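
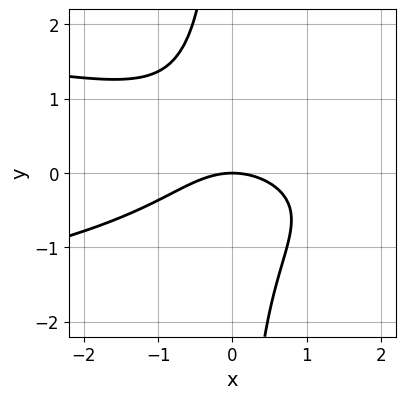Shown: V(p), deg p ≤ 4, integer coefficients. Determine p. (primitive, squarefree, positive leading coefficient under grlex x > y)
(a) The degree is 3 — no degree-2 curve has this shape.
(b) From the visible intercepts: it crosses the x-axis at the gridline x = 0; one y-axis crossing is at y = 0.
(c) Together with the visible shape, these determine p as stated.

2*x*y^2 + x^2 + 2*y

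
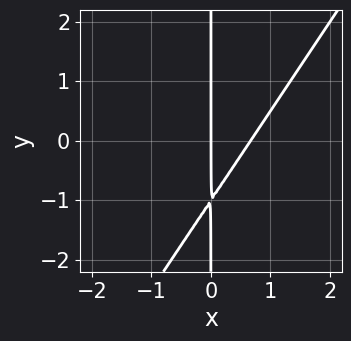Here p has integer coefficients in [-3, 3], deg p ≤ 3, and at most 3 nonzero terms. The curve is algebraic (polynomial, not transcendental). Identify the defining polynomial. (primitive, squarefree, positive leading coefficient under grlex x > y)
3*x^2 - 2*x*y - 2*x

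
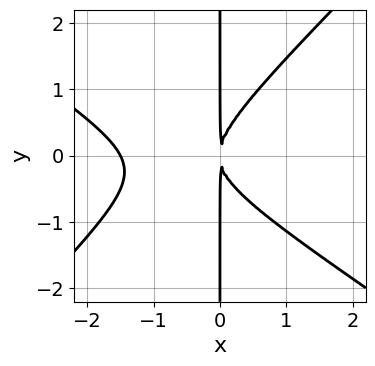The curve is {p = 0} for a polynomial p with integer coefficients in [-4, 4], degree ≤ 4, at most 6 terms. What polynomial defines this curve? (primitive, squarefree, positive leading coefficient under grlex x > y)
2*x^3 + x^2*y - 3*x*y^2 + 3*x^2

First, degree: the shape is more complex than any degree-2 curve, so deg p = 3.
Next, against the integer gridlines: the visible y-axis segment lies entirely on the curve.
Finally, fitting integer coefficients to these (and the overall shape) gives p.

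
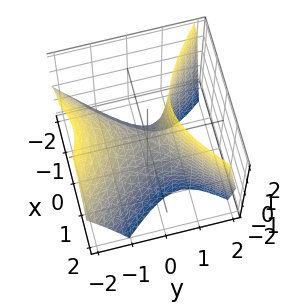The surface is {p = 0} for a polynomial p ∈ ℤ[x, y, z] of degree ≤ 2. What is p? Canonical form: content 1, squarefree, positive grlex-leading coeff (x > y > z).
(a) Degree: no degree-1 surface has this shape, so deg p = 2.
(b) Reading off the gridlines: one z-axis crossing is at z = 0; it crosses the y-axis at the gridline y = 0; it meets the x-axis at x = 0 (among the integer gridlines).
(c) Fitting integer coefficients to these (and the overall shape) gives p.

3*x^2 - 3*y^2 - 2*y*z + 2*z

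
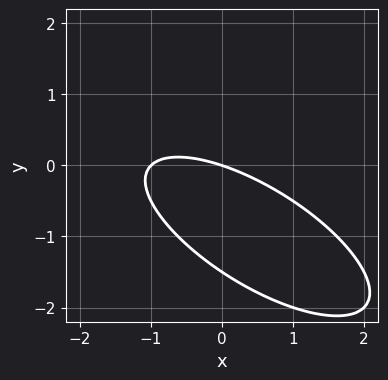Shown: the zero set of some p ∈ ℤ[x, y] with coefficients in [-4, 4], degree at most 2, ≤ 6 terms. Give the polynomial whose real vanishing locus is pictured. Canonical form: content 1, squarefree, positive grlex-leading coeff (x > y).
x^2 + 2*x*y + 2*y^2 + x + 3*y

First, the degree is 2 — a generic line meets the curve in up to 2 points.
Next, reading off the gridlines: the x-axis gridline crossings are at x ∈ {-1, 0}; one y-axis crossing is at y = 0.
Finally, together with the visible shape, these determine p as stated.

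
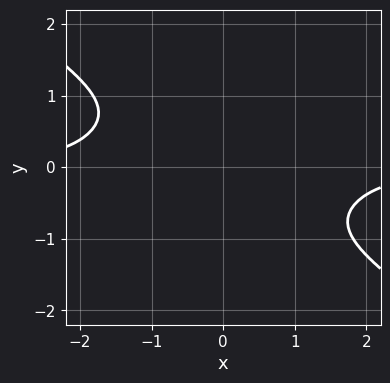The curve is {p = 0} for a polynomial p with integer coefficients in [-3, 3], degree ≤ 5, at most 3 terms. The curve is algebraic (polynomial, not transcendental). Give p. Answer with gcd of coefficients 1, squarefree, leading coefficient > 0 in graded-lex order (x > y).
x^3*y + 3*y^4 + 3

1. Degree: a generic line meets the curve in up to 4 points, so deg p = 4.
2. Against the integer gridlines: the curve avoids every integer y-axis point in the box; the curve avoids every integer x-axis point in the box.
3. Solving for integer coefficients yields p as stated.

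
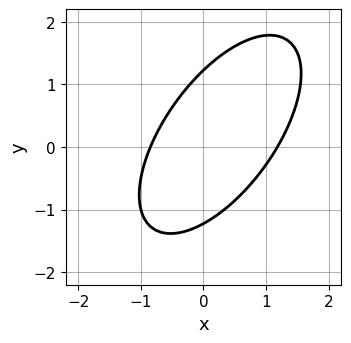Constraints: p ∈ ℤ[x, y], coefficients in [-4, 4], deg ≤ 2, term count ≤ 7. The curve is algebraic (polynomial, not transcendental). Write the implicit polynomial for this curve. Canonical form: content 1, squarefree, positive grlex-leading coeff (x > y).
First, the degree is 2 — a generic line meets the curve in up to 2 points.
Finally, matching integer coefficients to the picture gives p.

3*x^2 - 3*x*y + 2*y^2 - x - 3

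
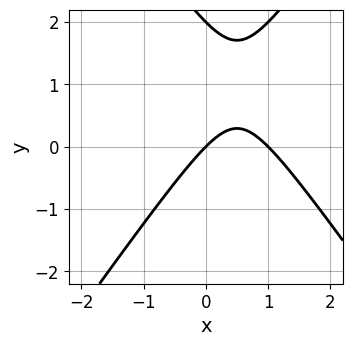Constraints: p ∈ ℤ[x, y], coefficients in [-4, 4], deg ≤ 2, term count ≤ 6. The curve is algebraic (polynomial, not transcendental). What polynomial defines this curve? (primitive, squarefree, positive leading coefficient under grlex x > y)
2*x^2 - y^2 - 2*x + 2*y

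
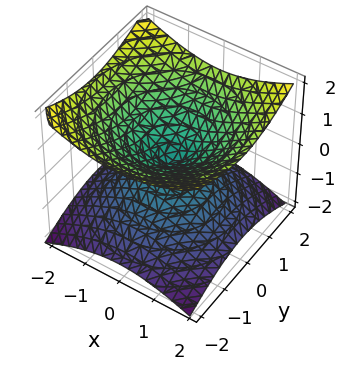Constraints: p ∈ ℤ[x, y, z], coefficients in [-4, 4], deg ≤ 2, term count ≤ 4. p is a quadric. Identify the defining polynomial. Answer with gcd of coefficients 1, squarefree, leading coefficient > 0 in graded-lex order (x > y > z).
x^2 + y^2 - 2*z^2

First, the degree is 2 — a double cone through the origin; a quadric.
Next, symmetries: it's symmetric under z → −z, forcing even powers of z; every cross-section ⟂ z is a circle, so x, y appear only via x² + y².
Next, from the visible intercepts: a circular section at z = 1 has radius between 1 and 2; one y-axis crossing is at y = 0.
Finally, matching integer coefficients to the picture gives p.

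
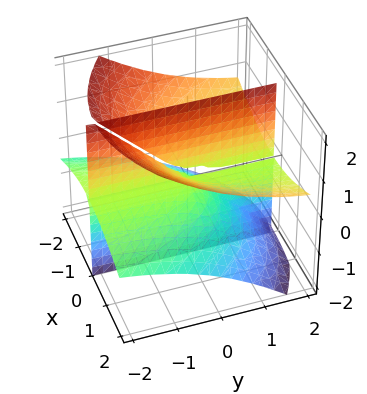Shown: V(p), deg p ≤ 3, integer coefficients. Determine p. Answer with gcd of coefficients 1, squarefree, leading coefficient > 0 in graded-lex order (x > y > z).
First, I count 3 distinct pieces.
Then, degree: a generic line meets the surface in up to 3 points, so deg p = 3.
Then, reading off the gridlines: the visible y-axis segment lies entirely on the surface; it meets the x-axis at x = 0 (among the integer gridlines); every point of the z-axis in the box is on the surface.
Finally, the integer polynomial consistent with all of this is the stated p.

x^3 - 3*x*y*z - 3*x*z^2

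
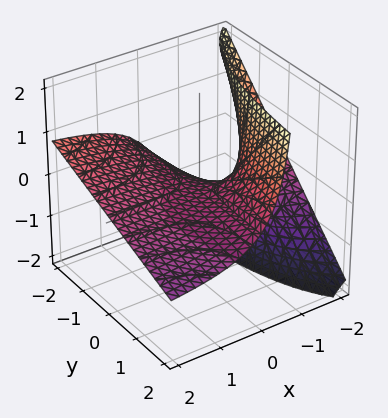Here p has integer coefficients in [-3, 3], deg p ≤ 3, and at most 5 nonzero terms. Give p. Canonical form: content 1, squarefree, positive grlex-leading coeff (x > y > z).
1. deg p = 2. No degree-1 surface has this shape.
2. Against the integer gridlines: the visible x-axis segment lies entirely on the surface; the visible y-axis segment lies entirely on the surface.
3. Matching integer coefficients to the picture gives p.

x*y + 2*x*z + 2*z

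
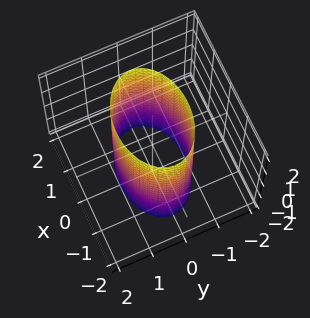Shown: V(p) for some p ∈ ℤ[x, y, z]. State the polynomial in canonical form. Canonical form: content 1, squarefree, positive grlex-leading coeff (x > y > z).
x^2 + 2*y^2 - 2

First, the degree is 2 — a cylinder; a quadric.
Then, symmetries: it's symmetric under x → −x, forcing even powers of x; mirror symmetry y ↦ −y ⇒ only even powers of y; mirror symmetry z ↦ −z ⇒ only even powers of z.
Then, reading off the gridlines: the surface avoids every integer z-axis point in the box; the y-axis gridline crossings are at y ∈ {-1, 1}.
Finally, these observations pin down the coefficients.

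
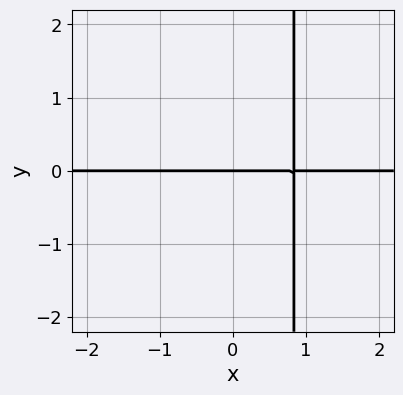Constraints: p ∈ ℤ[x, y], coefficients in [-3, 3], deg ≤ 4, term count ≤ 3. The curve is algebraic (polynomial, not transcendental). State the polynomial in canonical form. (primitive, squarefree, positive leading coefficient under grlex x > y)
1. deg p = 4. No degree-3 curve has this shape.
2. Checking where it meets the axes: it meets the y-axis at y = 0 (among the integer gridlines); the visible x-axis segment lies entirely on the curve.
3. The integer polynomial consistent with all of this is the stated p.

2*x^3*y + x*y - 2*y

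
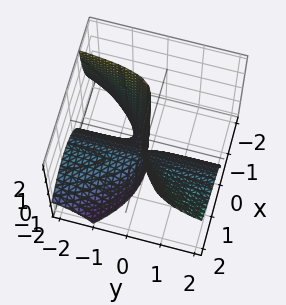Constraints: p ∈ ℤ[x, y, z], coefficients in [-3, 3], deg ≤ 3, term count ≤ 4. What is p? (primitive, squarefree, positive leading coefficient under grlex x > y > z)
2*x^3 - 3*x*y*z - 3*y*z - 3*y

The degree is 3 — no degree-2 surface has this shape.
Observable constraints: it crosses the x-axis at the gridline x = 0; every point of the z-axis in the box is on the surface; it meets the y-axis at y = 0 (among the integer gridlines).
Putting this together gives p.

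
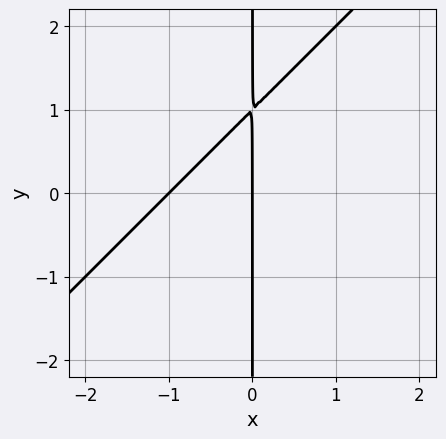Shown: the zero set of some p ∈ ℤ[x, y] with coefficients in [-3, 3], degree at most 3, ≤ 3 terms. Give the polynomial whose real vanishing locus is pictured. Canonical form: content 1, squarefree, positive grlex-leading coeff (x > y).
x^2 - x*y + x

Degree: a generic line meets the curve in up to 2 points, so deg p = 2.
From the visible intercepts: the x-axis gridline crossings are at x ∈ {-1, 0}; the visible y-axis segment lies entirely on the curve.
Putting this together gives p.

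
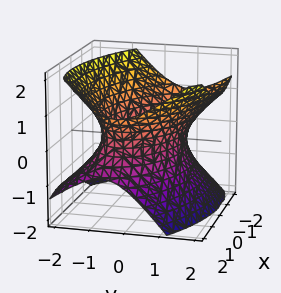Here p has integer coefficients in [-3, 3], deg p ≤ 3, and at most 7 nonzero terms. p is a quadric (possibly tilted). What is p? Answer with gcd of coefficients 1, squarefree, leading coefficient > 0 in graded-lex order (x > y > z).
x^2 + x*y + 2*y^2 - y*z - 2*z^2 - 2

First, degree: a generic line meets the surface in up to 2 points, so deg p = 2.
Next, observable constraints: it misses every integer gridline on the z-axis; among the integer gridlines, it crosses the y-axis at y ∈ {-1, 1}.
Finally, solving for integer coefficients yields p as stated.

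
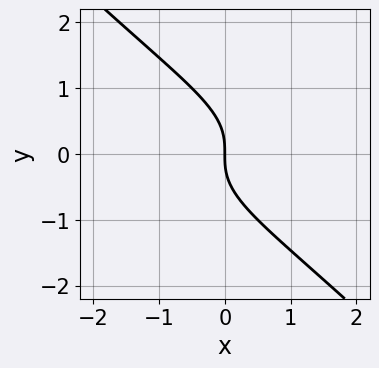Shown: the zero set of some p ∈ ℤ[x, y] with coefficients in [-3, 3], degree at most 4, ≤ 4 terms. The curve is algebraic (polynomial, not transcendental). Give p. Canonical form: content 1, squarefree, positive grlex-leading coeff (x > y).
(a) The degree is 3 — no degree-2 curve has this shape.
(b) Against the integer gridlines: it crosses the y-axis at the gridline y = 0; one x-axis crossing is at x = 0.
(c) Fitting integer coefficients to these (and the overall shape) gives p.

x*y^2 + y^3 + x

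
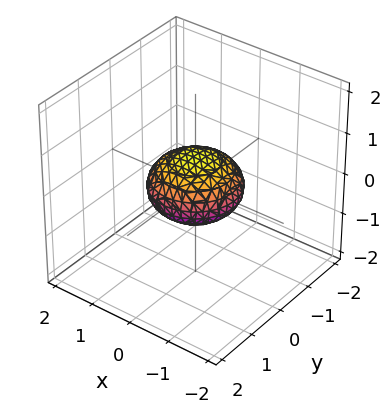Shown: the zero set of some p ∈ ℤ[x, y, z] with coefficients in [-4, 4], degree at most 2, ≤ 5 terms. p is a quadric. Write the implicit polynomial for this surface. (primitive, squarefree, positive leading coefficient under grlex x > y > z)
x^2 + y^2 + 2*z^2 - 1

1. deg p = 2. A closed, bounded, convex surface; a quadric.
2. Symmetries: rotational symmetry about the z-axis ⇒ p depends on x, y only through x² + y²; the z ↦ −z reflection is a symmetry, so z appears only in even powers.
3. Reading off the gridlines: among the integer gridlines, it crosses the y-axis at y ∈ {-1, 1}; a circular section at z = 0 has radius exactly 1.
4. Together with the visible shape, these determine p as stated. Check: (1, 0, 0) on the x-axis lies on the surface, and p(1, 0, 0) = 0. ✓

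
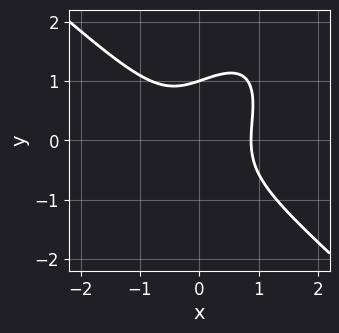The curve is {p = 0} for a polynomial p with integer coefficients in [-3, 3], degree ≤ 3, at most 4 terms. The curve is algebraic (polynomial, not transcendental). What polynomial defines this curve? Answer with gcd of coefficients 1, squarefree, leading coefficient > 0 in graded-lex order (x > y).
deg p = 3. No degree-2 curve has this shape.
From the visible intercepts: one y-axis crossing is at y = 1.
Fitting integer coefficients to these (and the overall shape) gives p.

3*x^3 - 2*x*y^2 + 2*y^3 - 2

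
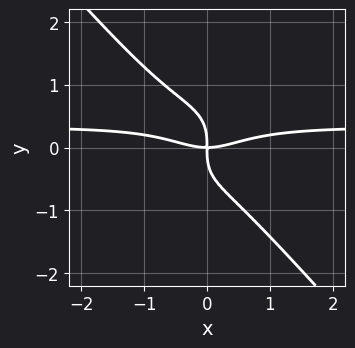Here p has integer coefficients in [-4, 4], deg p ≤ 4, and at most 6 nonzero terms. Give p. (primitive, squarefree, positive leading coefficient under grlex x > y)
(a) Degree: a generic line meets the curve in up to 4 points, so deg p = 4.
(b) Observable constraints: one x-axis crossing is at x = 0; it meets the y-axis at y = 0 (among the integer gridlines).
(c) Matching integer coefficients to the picture gives p.

3*x^3*y + 2*y^4 - x^3 + 2*x*y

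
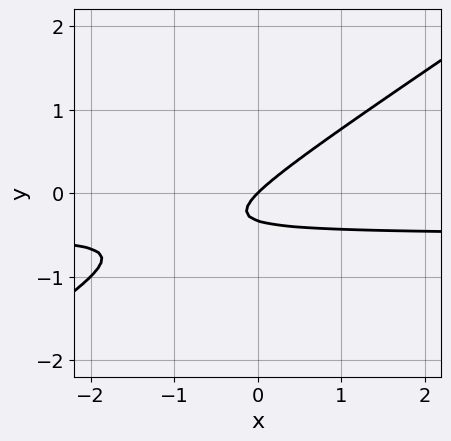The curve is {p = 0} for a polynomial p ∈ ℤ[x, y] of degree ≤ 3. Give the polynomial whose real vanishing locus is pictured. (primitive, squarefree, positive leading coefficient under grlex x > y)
(a) The degree is 2 — a generic line meets the curve in up to 2 points.
(b) Reading off the gridlines: it meets the y-axis at y = 0 (among the integer gridlines); it meets the x-axis at x = 0 (among the integer gridlines).
(c) Together with the visible shape, these determine p as stated.

2*x*y - 3*y^2 + x - y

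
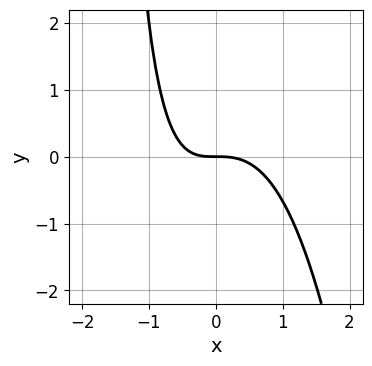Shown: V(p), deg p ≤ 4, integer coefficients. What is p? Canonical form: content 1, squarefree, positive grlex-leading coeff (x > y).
2*x^3 + x*y + 2*y

First, the degree is 3 — a generic line meets the curve in up to 3 points.
Then, observable constraints: it meets the y-axis at y = 0 (among the integer gridlines); it meets the x-axis at x = 0 (among the integer gridlines).
Finally, matching integer coefficients to the picture gives p.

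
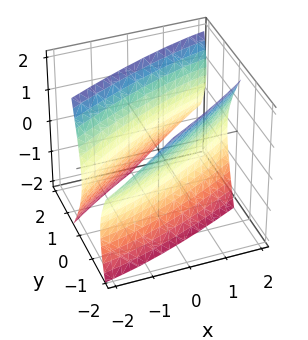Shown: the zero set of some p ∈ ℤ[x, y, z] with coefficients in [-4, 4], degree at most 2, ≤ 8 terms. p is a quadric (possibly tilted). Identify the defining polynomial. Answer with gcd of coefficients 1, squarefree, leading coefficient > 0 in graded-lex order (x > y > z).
x^2 - 3*x*y + 3*y^2 + y*z - z^2 - 3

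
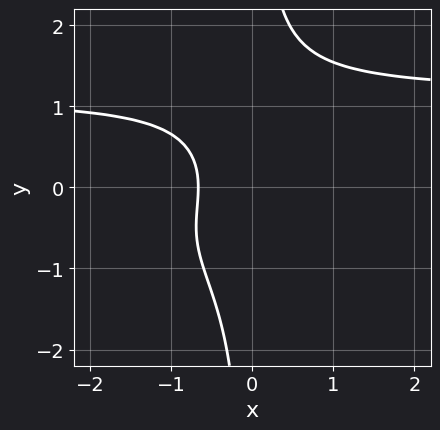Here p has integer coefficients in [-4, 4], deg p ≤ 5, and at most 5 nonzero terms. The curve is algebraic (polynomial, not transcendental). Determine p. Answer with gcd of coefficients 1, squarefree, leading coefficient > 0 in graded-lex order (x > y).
2*x*y^3 - y^2 - 3*x - 2

First, the degree is 4 — a generic line meets the curve in up to 4 points.
Then, against the integer gridlines: no y-intercept at any integer in the box.
Finally, matching integer coefficients to the picture gives p.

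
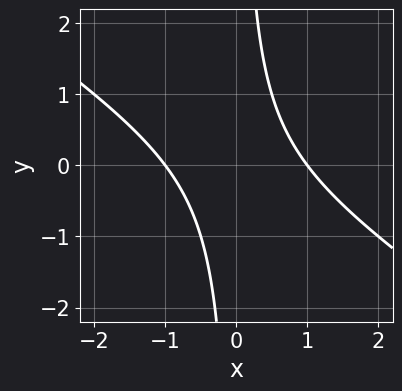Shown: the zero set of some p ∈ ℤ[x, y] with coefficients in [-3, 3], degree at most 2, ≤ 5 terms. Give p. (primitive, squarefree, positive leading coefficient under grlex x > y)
(a) deg p = 2. The shape is more complex than any degree-1 curve.
(b) From the axis intercepts and sections: no y-intercept at any integer in the box; among the integer gridlines, it crosses the x-axis at x ∈ {-1, 1}.
(c) The integer polynomial consistent with all of this is the stated p.

2*x^2 + 3*x*y - 2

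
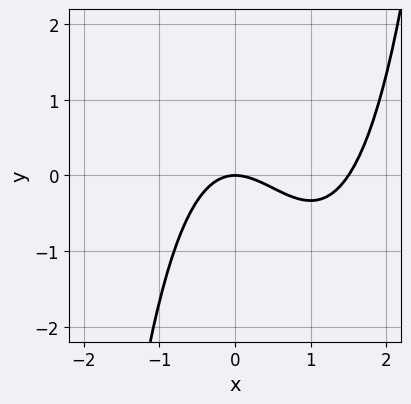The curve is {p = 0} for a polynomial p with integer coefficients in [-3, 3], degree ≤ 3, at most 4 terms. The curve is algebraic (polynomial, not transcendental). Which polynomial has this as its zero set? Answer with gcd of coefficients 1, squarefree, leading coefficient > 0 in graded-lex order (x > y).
2*x^3 - 3*x^2 - 3*y

First, deg p = 3. A generic line meets the curve in up to 3 points.
Then, observable constraints: it crosses the x-axis at the gridline x = 0; one y-axis crossing is at y = 0.
Finally, together with the visible shape, these determine p as stated.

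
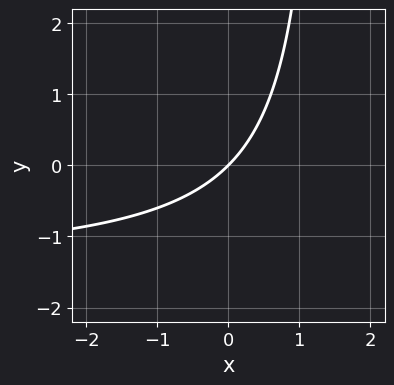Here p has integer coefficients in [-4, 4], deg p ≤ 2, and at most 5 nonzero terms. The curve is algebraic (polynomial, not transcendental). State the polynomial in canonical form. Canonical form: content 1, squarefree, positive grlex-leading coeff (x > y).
(a) The degree is 2 — no degree-1 curve has this shape.
(b) Checking where it meets the axes: it crosses the y-axis at the gridline y = 0; it crosses the x-axis at the gridline x = 0.
(c) Together with the visible shape, these determine p as stated.

2*x*y + 3*x - 3*y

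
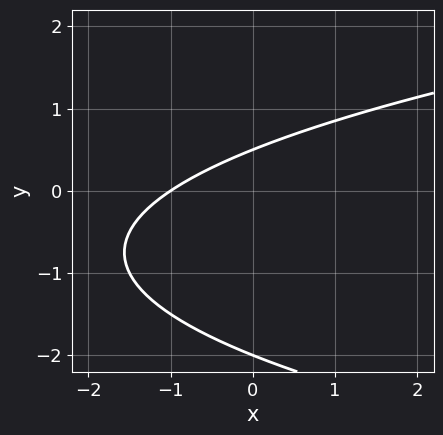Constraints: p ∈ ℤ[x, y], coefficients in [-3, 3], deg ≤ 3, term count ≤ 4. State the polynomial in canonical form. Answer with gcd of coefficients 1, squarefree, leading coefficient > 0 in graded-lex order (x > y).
2*y^2 - 2*x + 3*y - 2

1. deg p = 2.
2. Reading off the gridlines: it meets the x-axis at x = -1 (among the integer gridlines); one y-axis crossing is at y = -2.
3. Putting this together gives p.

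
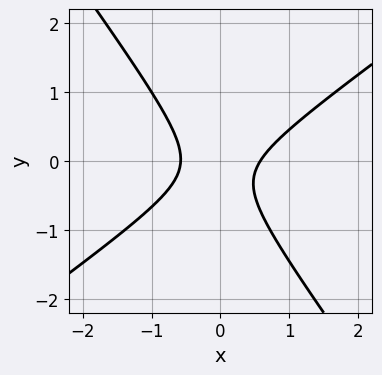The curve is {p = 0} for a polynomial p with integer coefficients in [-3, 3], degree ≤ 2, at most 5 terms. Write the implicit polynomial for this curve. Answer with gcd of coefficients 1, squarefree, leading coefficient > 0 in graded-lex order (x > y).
3*x^2 - 2*x*y - 3*y^2 - y - 1

1. deg p = 2. No degree-1 curve has this shape.
2. Checking where it meets the axes: no y-intercept at any integer in the box.
3. Assembling these constraints gives the stated polynomial.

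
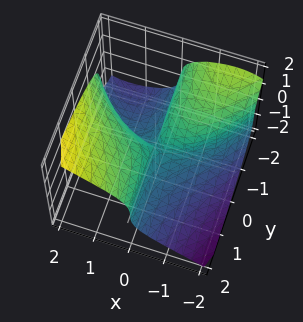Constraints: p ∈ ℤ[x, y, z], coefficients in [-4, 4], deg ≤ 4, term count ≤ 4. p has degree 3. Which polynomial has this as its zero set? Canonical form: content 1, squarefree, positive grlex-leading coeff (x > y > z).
The degree is 3 — no degree-2 surface has this shape.
From the axis intercepts and sections: the visible y-axis segment lies entirely on the surface; it crosses the z-axis at the gridline z = 0.
Putting this together gives p.

x^3 - 2*z^3 + 3*x*y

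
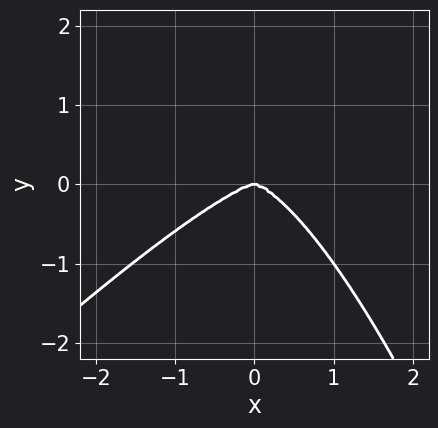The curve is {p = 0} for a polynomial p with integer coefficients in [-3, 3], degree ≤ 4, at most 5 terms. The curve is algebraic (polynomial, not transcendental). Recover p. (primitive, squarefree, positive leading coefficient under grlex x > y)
x^4 - x^3*y + 2*y^3

1. deg p = 4. The shape is more complex than any degree-3 curve.
2. From the visible intercepts: it crosses the x-axis at the gridline x = 0; one y-axis crossing is at y = 0.
3. The integer polynomial consistent with all of this is the stated p.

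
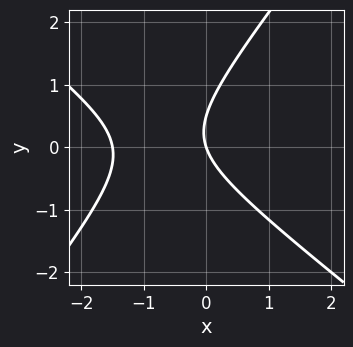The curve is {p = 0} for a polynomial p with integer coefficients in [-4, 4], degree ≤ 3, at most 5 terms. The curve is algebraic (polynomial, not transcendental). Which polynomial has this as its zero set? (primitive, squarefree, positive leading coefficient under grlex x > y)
2*x^2 + x*y - 2*y^2 + 3*x + y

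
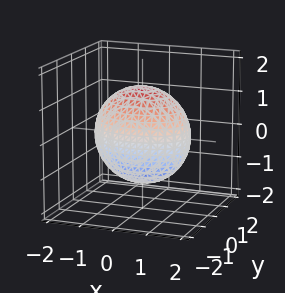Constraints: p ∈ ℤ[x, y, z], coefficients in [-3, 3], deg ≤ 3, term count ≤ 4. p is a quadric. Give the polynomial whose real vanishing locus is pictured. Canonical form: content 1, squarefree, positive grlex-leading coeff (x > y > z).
1. Degree: bounded and convex; a quadric, so deg p = 2.
2. Symmetries: mirror symmetry z ↦ −z ⇒ only even powers of z; it's symmetric under y → −y, forcing even powers of y; it's symmetric under x → −x, forcing even powers of x.
3. Reading off the gridlines: among the integer gridlines, it crosses the y-axis at y ∈ {-1, 1}.
4. Putting this together gives p.

x^2 + 2*y^2 + z^2 - 2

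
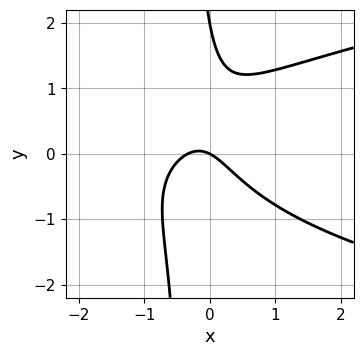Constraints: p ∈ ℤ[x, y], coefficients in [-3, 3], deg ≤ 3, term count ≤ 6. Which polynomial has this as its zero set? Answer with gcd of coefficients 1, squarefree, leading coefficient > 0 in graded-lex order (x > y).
3*x*y^2 - 3*x^2 + y^2 - x - 2*y

1. deg p = 3.
2. Reading off the gridlines: it crosses the x-axis at the gridline x = 0; among the integer gridlines, it crosses the y-axis at y ∈ {0, 2}.
3. Solving for integer coefficients yields p as stated.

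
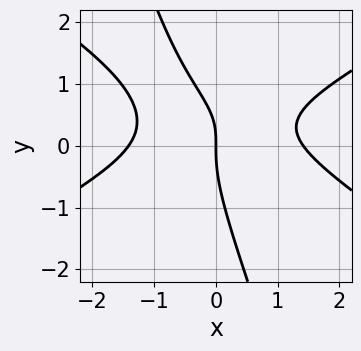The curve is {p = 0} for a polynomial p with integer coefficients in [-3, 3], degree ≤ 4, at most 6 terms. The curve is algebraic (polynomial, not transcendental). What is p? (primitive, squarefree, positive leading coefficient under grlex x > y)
Degree: the shape is more complex than any degree-2 curve, so deg p = 3.
Reading off the gridlines: it crosses the y-axis at the gridline y = 0; it crosses the x-axis at the gridline x = 0.
Matching integer coefficients to the picture gives p.

x^3 - 3*x*y^2 - y^3 + 2*x*y - 2*x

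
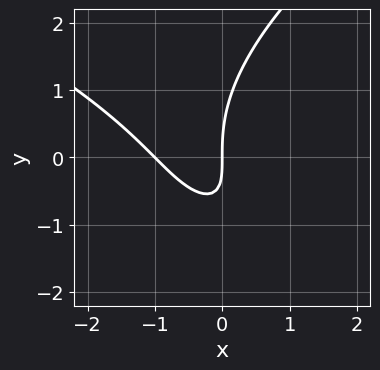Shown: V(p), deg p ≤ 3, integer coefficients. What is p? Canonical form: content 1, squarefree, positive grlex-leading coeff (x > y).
First, deg p = 3.
Next, reading off the gridlines: one y-axis crossing is at y = 0; the x-axis gridline crossings are at x ∈ {-1, 0}.
Finally, together with the visible shape, these determine p as stated.

y^3 - 3*x^2 - 3*x*y - 3*x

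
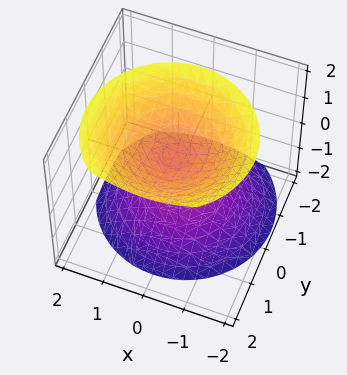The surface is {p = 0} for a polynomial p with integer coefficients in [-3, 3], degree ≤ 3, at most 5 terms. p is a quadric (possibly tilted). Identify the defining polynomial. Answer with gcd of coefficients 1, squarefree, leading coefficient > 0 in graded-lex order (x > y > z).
(a) I count 2 distinct pieces. Treating them together as one polynomial.
(b) The degree is 2 — a generic line meets the surface in up to 2 points.
(c) From the visible intercepts: the surface avoids every integer y-axis point in the box; it misses every integer gridline on the x-axis.
(d) Assembling these constraints gives the stated polynomial.

2*x^2 + 2*y^2 - y*z - 2*z^2 + 1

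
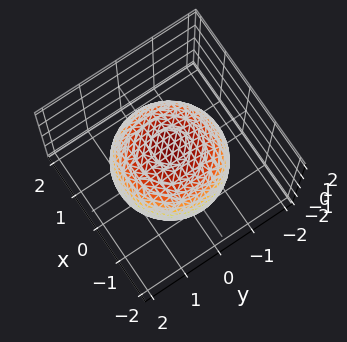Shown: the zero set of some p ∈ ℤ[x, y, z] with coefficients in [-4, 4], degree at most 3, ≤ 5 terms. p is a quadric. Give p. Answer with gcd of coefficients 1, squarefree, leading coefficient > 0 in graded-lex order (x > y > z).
1. The degree is 2 — bounded and convex; a quadric.
2. Symmetries: it's symmetric under z → −z, forcing even powers of z; the surface is invariant under rotation about z: p = q(x² + y², z).
3. Reading off the gridlines: a circular section at z = 0 has radius between 1 and 2.
4. Putting this together gives p.

x^2 + y^2 + z^2 - 2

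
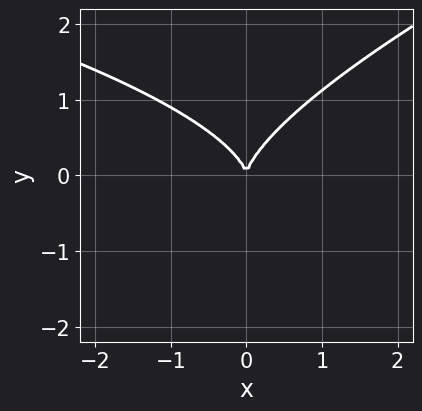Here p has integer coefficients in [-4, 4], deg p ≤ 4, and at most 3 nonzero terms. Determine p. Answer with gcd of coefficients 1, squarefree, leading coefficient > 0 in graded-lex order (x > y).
x*y^2 - 3*y^3 + 3*x^2

(a) Degree: a generic line meets the curve in up to 3 points, so deg p = 3.
(b) Reading off the gridlines: one y-axis crossing is at y = 0; it meets the x-axis at x = 0 (among the integer gridlines).
(c) Fitting integer coefficients to these (and the overall shape) gives p.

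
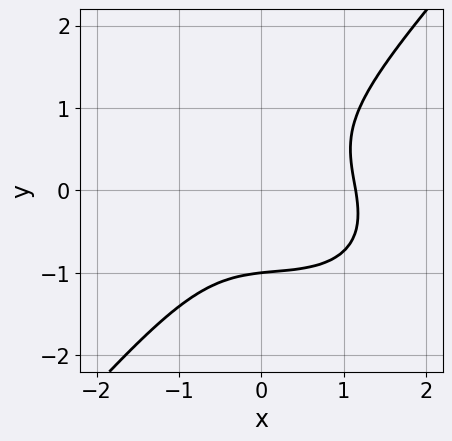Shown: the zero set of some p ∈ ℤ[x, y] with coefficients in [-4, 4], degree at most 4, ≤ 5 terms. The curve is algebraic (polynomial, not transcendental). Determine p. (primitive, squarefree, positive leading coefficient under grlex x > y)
2*x^3 + x^2*y + x*y^2 - 3*y^3 - 3

deg p = 3. No degree-2 curve has this shape.
From the visible intercepts: it meets the y-axis at y = -1 (among the integer gridlines).
The integer polynomial consistent with all of this is the stated p.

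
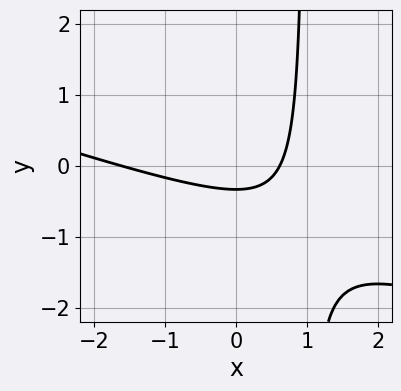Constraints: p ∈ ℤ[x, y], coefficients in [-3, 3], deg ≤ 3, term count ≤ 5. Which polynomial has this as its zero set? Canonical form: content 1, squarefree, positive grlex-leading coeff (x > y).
x^2 + 3*x*y + x - 3*y - 1

1. The degree is 2 — the shape is more complex than any degree-1 curve.
2. Matching integer coefficients to the picture gives p.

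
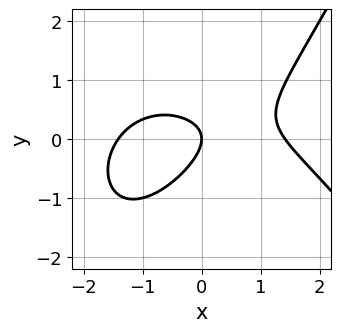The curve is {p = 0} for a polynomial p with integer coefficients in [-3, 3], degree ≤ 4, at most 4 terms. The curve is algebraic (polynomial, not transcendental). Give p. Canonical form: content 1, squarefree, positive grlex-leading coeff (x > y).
1. deg p = 3.
2. Against the integer gridlines: it meets the y-axis at y = 0 (among the integer gridlines); it crosses the x-axis at the gridline x = 0.
3. Putting this together gives p.

x^3 + 2*x*y - 3*y^2 - 2*x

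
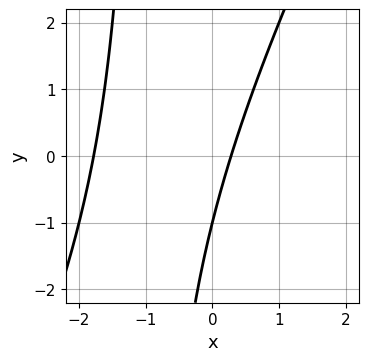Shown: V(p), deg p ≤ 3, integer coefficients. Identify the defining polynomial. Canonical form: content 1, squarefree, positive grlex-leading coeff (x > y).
First, deg p = 2.
Next, reading off the gridlines: it meets the y-axis at y = -1 (among the integer gridlines).
Finally, matching integer coefficients to the picture gives p.

2*x^2 - x*y + 3*x - y - 1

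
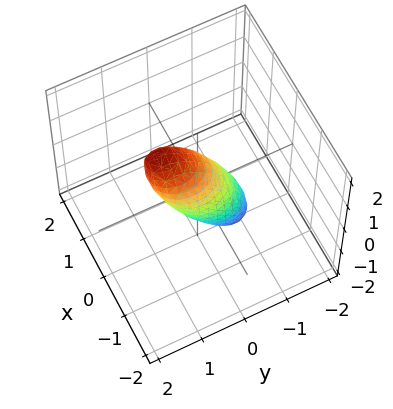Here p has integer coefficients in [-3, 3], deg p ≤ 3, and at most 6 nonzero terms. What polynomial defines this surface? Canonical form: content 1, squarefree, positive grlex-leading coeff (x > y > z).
3*x^2 - x*z + 2*y^2 - 2*y*z + z^2 - 1

1. Degree: the shape is more complex than any degree-1 surface, so deg p = 2.
2. Observable constraints: among the integer gridlines, it crosses the z-axis at z ∈ {-1, 1}.
3. Solving for integer coefficients yields p as stated.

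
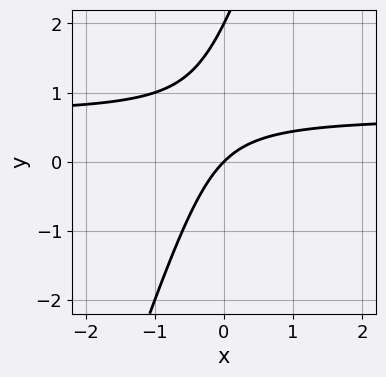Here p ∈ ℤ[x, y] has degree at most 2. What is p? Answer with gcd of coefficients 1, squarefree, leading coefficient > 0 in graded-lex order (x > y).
The degree is 2 — the shape is more complex than any degree-1 curve.
Reading off the gridlines: the y-axis gridline crossings are at y ∈ {0, 2}; one x-axis crossing is at x = 0.
Putting this together gives p.

3*x*y - y^2 - 2*x + 2*y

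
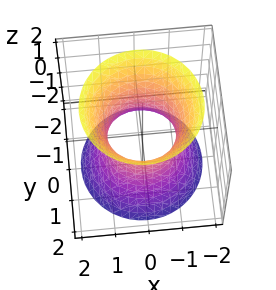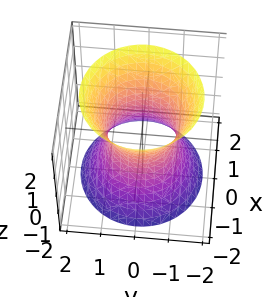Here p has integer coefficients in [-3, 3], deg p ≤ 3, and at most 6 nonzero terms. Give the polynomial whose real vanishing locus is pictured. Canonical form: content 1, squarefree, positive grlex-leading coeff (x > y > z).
First, degree: a generic line meets the surface in up to 2 points, so deg p = 2.
Next, symmetries: the surface is invariant under rotation about z: p = q(x² + y², z).
Next, from the axis intercepts and sections: among the integer gridlines, it crosses the x-axis at x ∈ {-1, 1}; among the integer gridlines, it crosses the y-axis at y ∈ {-1, 1}; the surface avoids every integer z-axis point in the box.
Finally, these observations pin down the coefficients.

2*x^2 + 2*y^2 - z^2 - 2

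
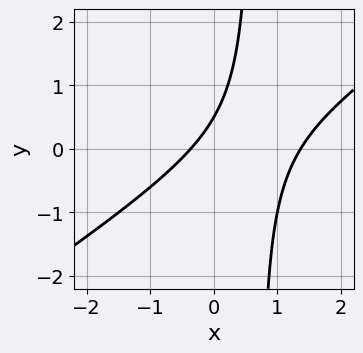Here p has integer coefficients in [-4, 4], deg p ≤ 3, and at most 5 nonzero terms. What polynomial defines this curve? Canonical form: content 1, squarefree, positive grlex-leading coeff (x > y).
2*x^2 - 3*x*y - 2*x + 2*y - 1

1. Degree: a generic line meets the curve in up to 2 points, so deg p = 2.
2. The integer polynomial consistent with all of this is the stated p.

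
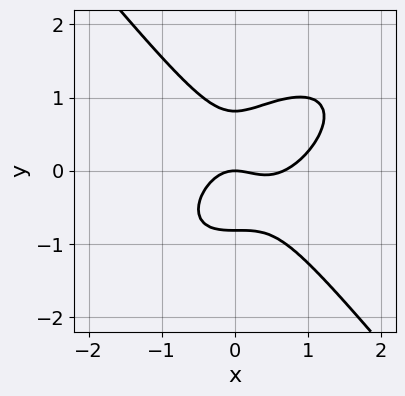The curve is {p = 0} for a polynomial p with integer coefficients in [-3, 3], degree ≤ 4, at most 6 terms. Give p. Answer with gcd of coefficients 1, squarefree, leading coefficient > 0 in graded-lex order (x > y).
3*x^3 - 2*x^2*y + 3*y^3 - 2*x^2 - 2*y

First, degree: a generic line meets the curve in up to 3 points, so deg p = 3.
Then, from the visible intercepts: one x-axis crossing is at x = 0; it meets the y-axis at y = 0 (among the integer gridlines).
Finally, putting this together gives p.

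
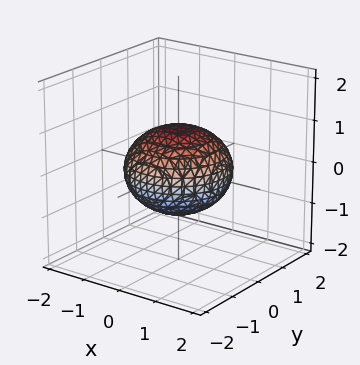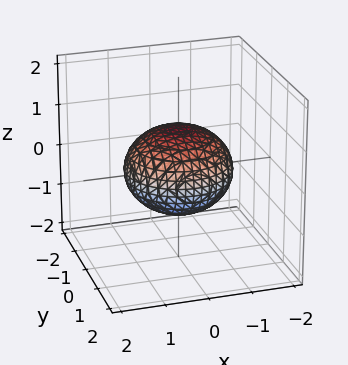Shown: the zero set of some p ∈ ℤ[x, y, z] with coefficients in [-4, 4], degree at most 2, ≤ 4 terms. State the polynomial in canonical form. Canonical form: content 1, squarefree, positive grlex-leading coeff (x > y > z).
First, degree: a closed, bounded, convex surface; a quadric, so deg p = 2.
Next, by symmetry, every cross-section ⟂ z is a circle, so x, y appear only via x² + y²; it's symmetric under z → −z, forcing even powers of z.
Then, against the integer gridlines: a circular section at z = 0 has radius between 1 and 2; among the integer gridlines, it crosses the z-axis at z ∈ {-1, 1}.
Finally, assembling these constraints gives the stated polynomial.

2*x^2 + 2*y^2 + 3*z^2 - 3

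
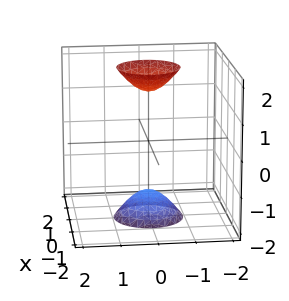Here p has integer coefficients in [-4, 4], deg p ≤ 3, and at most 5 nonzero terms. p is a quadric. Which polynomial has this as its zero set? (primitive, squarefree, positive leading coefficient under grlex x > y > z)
3*x^2 + 3*y^2 - z^2 + 2

There are 2 components.
deg p = 2.
Symmetries: mirror symmetry z ↦ −z ⇒ only even powers of z; the surface is invariant under rotation about z: p = q(x² + y², z).
Checking where it meets the axes: it misses every integer gridline on the x-axis; a circular section at z = -2 has radius between 0 and 1; it misses every integer gridline on the y-axis.
These observations pin down the coefficients.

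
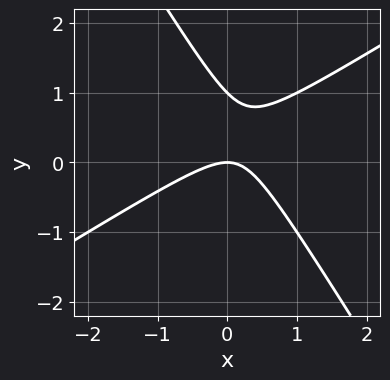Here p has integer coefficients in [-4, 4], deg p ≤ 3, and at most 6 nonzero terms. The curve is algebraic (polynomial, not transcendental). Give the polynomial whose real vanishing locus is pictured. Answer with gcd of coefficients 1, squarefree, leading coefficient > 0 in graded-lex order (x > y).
x^2 - x*y - y^2 + y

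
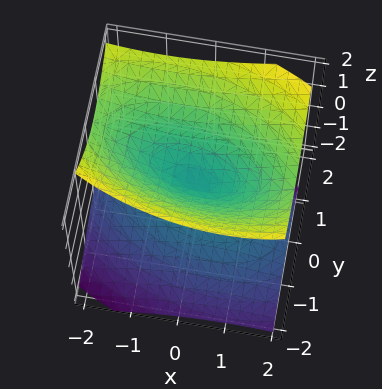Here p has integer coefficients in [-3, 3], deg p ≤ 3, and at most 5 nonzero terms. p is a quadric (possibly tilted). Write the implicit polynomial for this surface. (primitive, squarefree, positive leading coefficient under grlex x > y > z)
x^2 + x*y + 3*y^2 - y*z - 3*z^2

1. The picture has 2 separate pieces. They look like related sheets of one shape, so recover p as a whole.
2. The degree is 2 — the shape is more complex than any degree-1 surface.
3. Reading off the gridlines: it meets the z-axis at z = 0 (among the integer gridlines); it meets the x-axis at x = 0 (among the integer gridlines); it crosses the y-axis at the gridline y = 0.
4. Solving for integer coefficients yields p as stated.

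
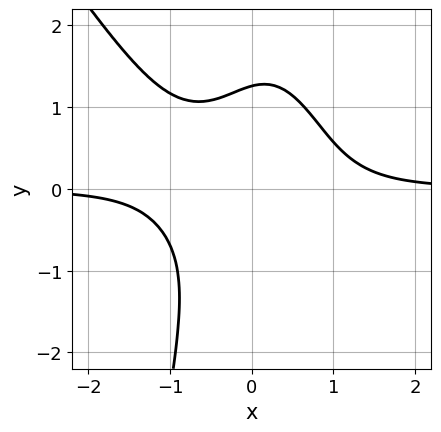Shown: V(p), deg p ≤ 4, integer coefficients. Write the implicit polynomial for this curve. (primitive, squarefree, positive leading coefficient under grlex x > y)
3*x^3*y + 2*x^2*y^2 + y^3 - x*y - 2

First, deg p = 4. No degree-3 curve has this shape.
Next, reading off the gridlines: it misses every integer gridline on the x-axis.
Finally, together with the visible shape, these determine p as stated.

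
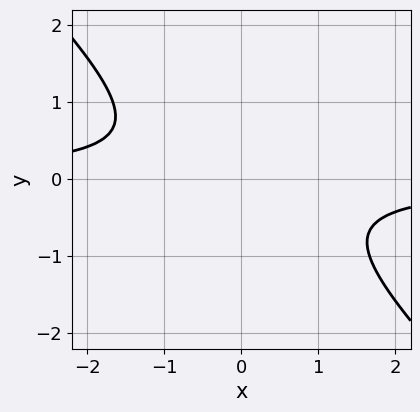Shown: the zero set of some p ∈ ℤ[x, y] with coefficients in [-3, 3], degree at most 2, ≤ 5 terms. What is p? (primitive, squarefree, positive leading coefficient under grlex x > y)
First, the degree is 2 — a generic line meets the curve in up to 2 points.
Then, observable constraints: it misses every integer gridline on the x-axis; the curve avoids every integer y-axis point in the box.
Finally, matching integer coefficients to the picture gives p.

3*x*y + 3*y^2 + 2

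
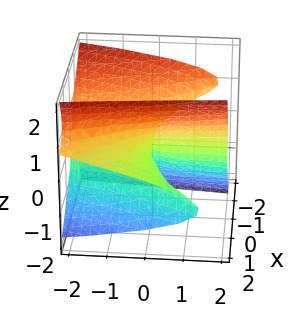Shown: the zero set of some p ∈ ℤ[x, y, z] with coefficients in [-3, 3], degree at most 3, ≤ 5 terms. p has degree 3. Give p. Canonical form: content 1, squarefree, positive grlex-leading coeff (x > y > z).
3*x^2*z + 2*x*z^2 - 3*z^3 + 2*x*y

(a) The degree is 3 — a generic line meets the surface in up to 3 points.
(b) Against the integer gridlines: the visible x-axis segment lies entirely on the surface; one z-axis crossing is at z = 0.
(c) Matching integer coefficients to the picture gives p.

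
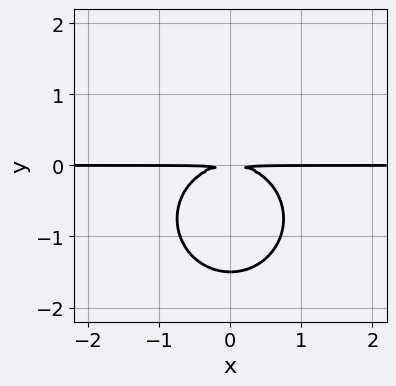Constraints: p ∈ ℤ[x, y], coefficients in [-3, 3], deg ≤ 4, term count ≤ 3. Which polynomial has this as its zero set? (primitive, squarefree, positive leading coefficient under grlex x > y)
deg p = 3. No degree-2 curve has this shape.
Symmetries: it's symmetric under x → −x, forcing even powers of x.
From the visible intercepts: every point of the x-axis in the box is on the curve.
Fitting integer coefficients to these (and the overall shape) gives p.

2*x^2*y + 2*y^3 + 3*y^2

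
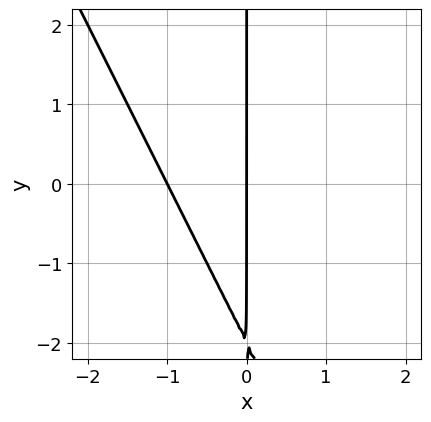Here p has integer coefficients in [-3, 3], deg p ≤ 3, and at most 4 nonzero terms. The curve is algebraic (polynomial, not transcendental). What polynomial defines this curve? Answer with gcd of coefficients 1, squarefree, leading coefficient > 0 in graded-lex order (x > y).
2*x^2 + x*y + 2*x

1. The degree is 2 — no degree-1 curve has this shape.
2. Against the integer gridlines: every point of the y-axis in the box is on the curve; the x-axis gridline crossings are at x ∈ {-1, 0}.
3. Assembling these constraints gives the stated polynomial.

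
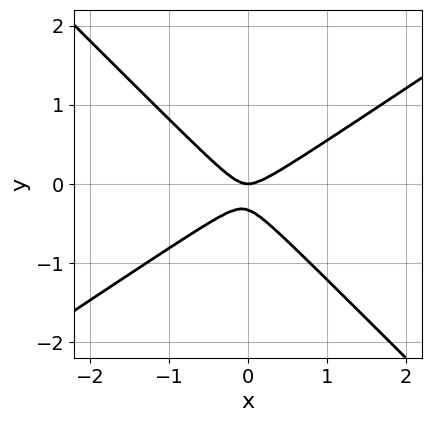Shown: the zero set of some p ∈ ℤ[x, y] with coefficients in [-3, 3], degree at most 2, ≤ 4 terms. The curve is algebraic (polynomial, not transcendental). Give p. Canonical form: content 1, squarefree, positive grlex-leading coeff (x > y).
2*x^2 - x*y - 3*y^2 - y

The degree is 2 — the shape is more complex than any degree-1 curve.
Against the integer gridlines: one x-axis crossing is at x = 0; one y-axis crossing is at y = 0.
Assembling these constraints gives the stated polynomial.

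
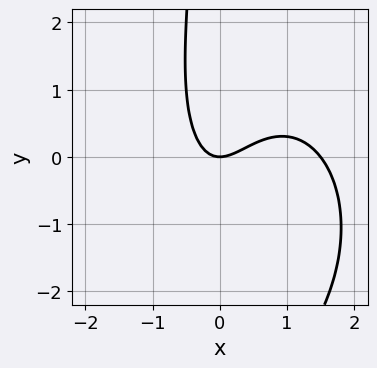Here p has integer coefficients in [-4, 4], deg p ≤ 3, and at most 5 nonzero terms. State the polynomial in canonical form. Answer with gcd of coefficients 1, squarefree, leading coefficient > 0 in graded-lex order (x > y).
First, the degree is 3 — no degree-2 curve has this shape.
Next, checking where it meets the axes: one y-axis crossing is at y = 0; it meets the x-axis at x = 0 (among the integer gridlines).
Finally, putting this together gives p.

2*x^3 + x*y^2 - 3*x^2 + x*y + 2*y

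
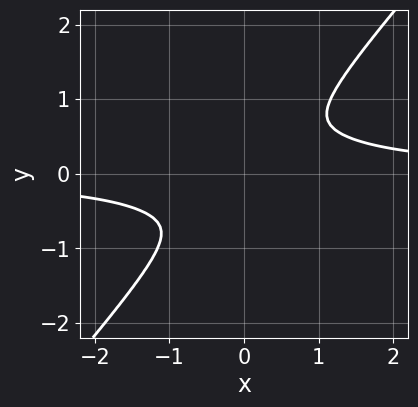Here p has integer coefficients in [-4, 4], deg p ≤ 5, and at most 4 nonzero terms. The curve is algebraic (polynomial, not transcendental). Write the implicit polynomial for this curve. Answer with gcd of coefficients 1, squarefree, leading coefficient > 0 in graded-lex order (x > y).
3*x^3*y - 2*y^4 - 2*x^2

The degree is 4 — the shape is more complex than any degree-3 curve.
Putting this together gives p.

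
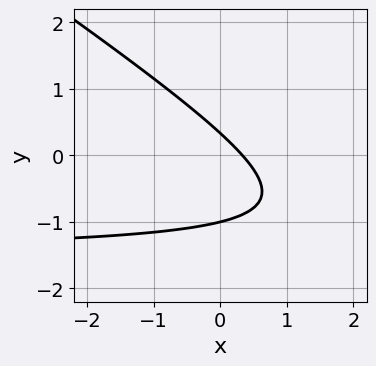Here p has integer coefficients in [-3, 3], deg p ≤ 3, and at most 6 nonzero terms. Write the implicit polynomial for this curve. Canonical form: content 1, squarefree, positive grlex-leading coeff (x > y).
2*x*y + 3*y^2 + 3*x + 2*y - 1

deg p = 2. A generic line meets the curve in up to 2 points.
Observable constraints: one y-axis crossing is at y = -1.
Solving for integer coefficients yields p as stated.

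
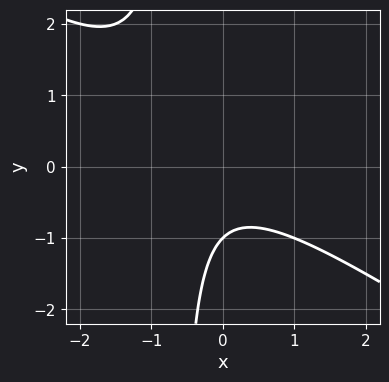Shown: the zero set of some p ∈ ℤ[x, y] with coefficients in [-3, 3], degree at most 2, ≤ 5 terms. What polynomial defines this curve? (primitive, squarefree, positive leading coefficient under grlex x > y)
The degree is 2 — a generic line meets the curve in up to 2 points.
From the visible intercepts: the curve avoids every integer x-axis point in the box; it meets the y-axis at y = -1 (among the integer gridlines).
The integer polynomial consistent with all of this is the stated p.

2*x^2 + 3*x*y + x + 2*y + 2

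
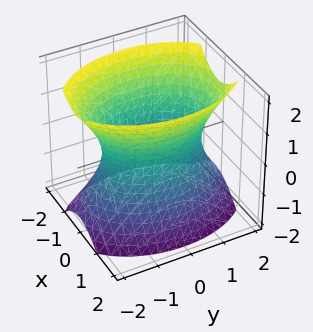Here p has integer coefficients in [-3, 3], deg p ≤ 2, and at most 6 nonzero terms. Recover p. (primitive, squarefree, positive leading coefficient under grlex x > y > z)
2*x^2 + y^2 - z^2 - 2

(a) deg p = 2.
(b) Symmetries: mirror symmetry z ↦ −z ⇒ only even powers of z; mirror symmetry x ↦ −x ⇒ only even powers of x; it's symmetric under y → −y, forcing even powers of y.
(c) From the visible intercepts: it misses every integer gridline on the z-axis; the x-axis gridline crossings are at x ∈ {-1, 1}.
(d) The integer polynomial consistent with all of this is the stated p.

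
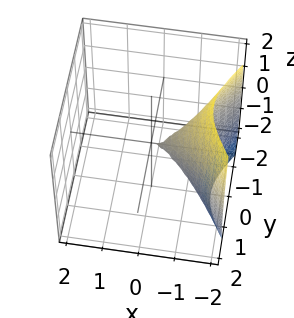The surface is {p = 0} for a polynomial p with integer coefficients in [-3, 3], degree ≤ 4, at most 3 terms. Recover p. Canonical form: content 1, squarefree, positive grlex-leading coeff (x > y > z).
1. Degree: a generic line meets the surface in up to 3 points, so deg p = 3.
2. From the visible intercepts: one x-axis crossing is at x = 0; it meets the z-axis at z = 0 (among the integer gridlines); it meets the y-axis at y = 0 (among the integer gridlines).
3. Assembling these constraints gives the stated polynomial.

x^3 + 3*y^2 + z^2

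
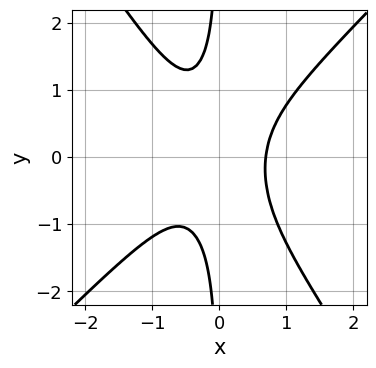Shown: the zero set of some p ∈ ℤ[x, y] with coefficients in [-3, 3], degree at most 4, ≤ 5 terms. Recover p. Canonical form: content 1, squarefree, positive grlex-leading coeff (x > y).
3*x^3 - x^2*y - 2*x*y^2 - 1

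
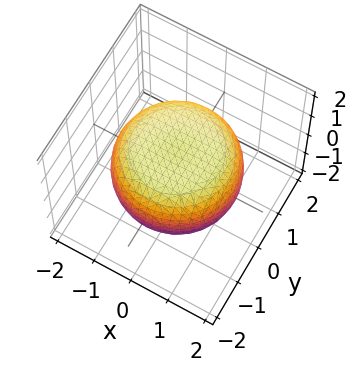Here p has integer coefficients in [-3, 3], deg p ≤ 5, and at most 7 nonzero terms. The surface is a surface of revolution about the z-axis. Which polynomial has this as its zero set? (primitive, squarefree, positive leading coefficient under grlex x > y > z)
1. Degree: no degree-3 surface has this shape, so deg p = 4.
2. By symmetry, every cross-section ⟂ z is a circle, so x, y appear only via x² + y².
3. Observable constraints: among the integer gridlines, it crosses the z-axis at z ∈ {-1, 1}; a circular section at z = 0 has radius between 1 and 2.
4. The integer polynomial consistent with all of this is the stated p.

x^4 + 2*x^2*y^2 + y^4 - x^2 - y^2 + 3*z^2 - 3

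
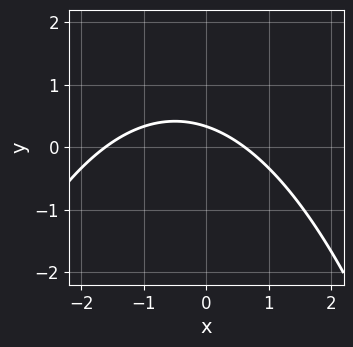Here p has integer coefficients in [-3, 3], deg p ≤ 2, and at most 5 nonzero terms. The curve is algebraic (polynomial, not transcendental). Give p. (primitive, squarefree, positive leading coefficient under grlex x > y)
x^2 + x + 3*y - 1

First, deg p = 2. A generic line meets the curve in up to 2 points.
Finally, putting this together gives p.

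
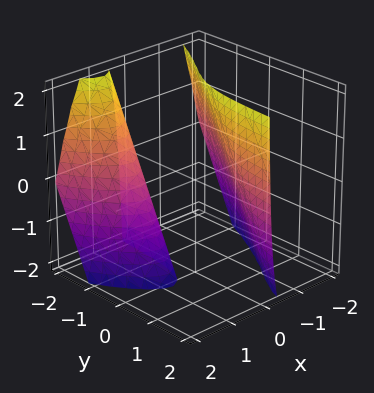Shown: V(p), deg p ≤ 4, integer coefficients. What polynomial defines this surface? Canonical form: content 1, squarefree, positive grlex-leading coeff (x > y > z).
First, there are 2 components.
Then, deg p = 3.
Next, from the axis intercepts and sections: the surface avoids every integer z-axis point in the box; no y-intercept at any integer in the box; one x-axis crossing is at x = -1.
Finally, matching integer coefficients to the picture gives p.

x^3 + 2*x*y + x*z + 1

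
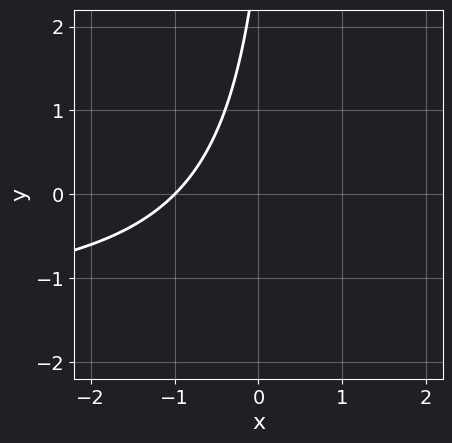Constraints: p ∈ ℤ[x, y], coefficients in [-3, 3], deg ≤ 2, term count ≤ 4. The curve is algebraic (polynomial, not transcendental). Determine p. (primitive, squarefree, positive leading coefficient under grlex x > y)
2*x*y + 3*x - y + 3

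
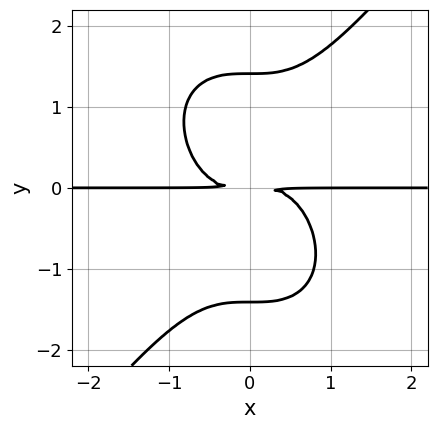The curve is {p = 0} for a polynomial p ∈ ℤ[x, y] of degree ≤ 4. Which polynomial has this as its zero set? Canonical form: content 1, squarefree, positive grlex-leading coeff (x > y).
(a) The degree is 4 — the shape is more complex than any degree-3 curve.
(b) From the visible intercepts: the visible x-axis segment lies entirely on the curve.
(c) Assembling these constraints gives the stated polynomial.

2*x^3*y - y^4 + 2*y^2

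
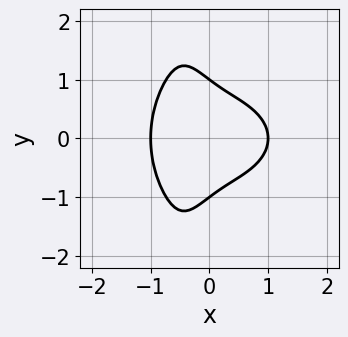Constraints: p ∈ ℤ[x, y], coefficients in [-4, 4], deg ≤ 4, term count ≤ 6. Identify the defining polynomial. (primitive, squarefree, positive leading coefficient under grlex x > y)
2*x^4 + 3*x^2*y^2 + 3*x*y^2 + 2*y^2 - 2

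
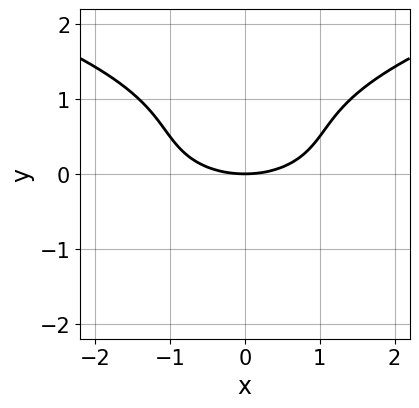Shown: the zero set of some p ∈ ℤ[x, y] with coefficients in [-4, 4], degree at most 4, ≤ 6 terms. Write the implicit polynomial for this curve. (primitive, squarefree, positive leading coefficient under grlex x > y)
2*y^3 - x^2 - 3*y^2 + 3*y

(a) The degree is 3 — a generic line meets the curve in up to 3 points.
(b) Symmetries: the x ↦ −x reflection is a symmetry, so x appears only in even powers.
(c) From the visible intercepts: it crosses the y-axis at the gridline y = 0; it meets the x-axis at x = 0 (among the integer gridlines).
(d) Together with the visible shape, these determine p as stated.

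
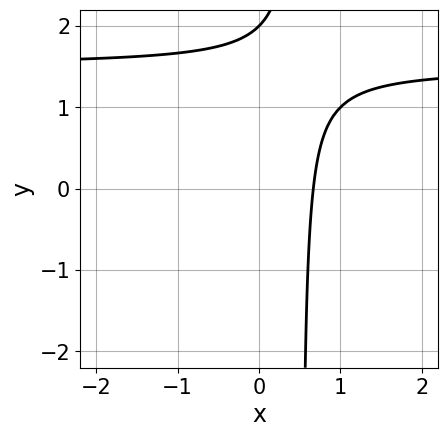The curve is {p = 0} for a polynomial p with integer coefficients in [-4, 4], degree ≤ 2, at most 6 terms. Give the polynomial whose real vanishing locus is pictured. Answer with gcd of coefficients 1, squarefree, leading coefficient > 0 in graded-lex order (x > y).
(a) Degree: the shape is more complex than any degree-1 curve, so deg p = 2.
(b) From the visible intercepts: one y-axis crossing is at y = 2.
(c) Together with the visible shape, these determine p as stated.

2*x*y - 3*x - y + 2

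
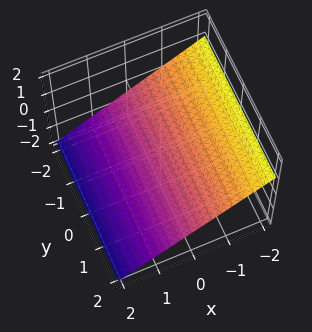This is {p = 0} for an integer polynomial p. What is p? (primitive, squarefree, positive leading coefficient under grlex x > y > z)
The degree is 1 — the surface is flat (a plane).
Against the integer gridlines: no y-intercept at any integer in the box; it meets the x-axis at x = -1 (among the integer gridlines).
Solving for integer coefficients yields p as stated.

2*x + 3*z + 2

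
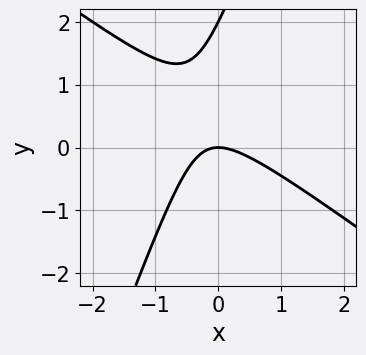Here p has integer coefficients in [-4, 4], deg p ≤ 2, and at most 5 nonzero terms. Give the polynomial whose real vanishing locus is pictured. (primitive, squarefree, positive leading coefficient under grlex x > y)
First, deg p = 2.
Next, checking where it meets the axes: it crosses the x-axis at the gridline x = 0; the y-axis gridline crossings are at y ∈ {0, 2}.
Finally, putting this together gives p.

2*x^2 + 2*x*y - y^2 + 2*y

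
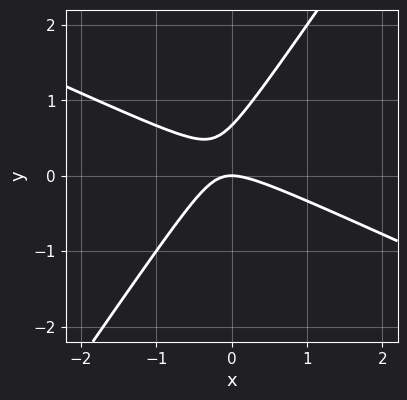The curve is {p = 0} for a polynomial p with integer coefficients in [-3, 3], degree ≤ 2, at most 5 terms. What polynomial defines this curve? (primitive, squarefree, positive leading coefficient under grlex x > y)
2*x^2 + 3*x*y - 3*y^2 + 2*y

First, degree: the shape is more complex than any degree-1 curve, so deg p = 2.
Next, reading off the gridlines: it meets the x-axis at x = 0 (among the integer gridlines); it meets the y-axis at y = 0 (among the integer gridlines).
Finally, assembling these constraints gives the stated polynomial.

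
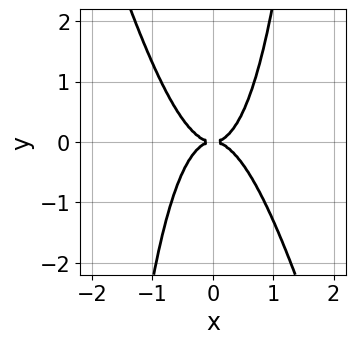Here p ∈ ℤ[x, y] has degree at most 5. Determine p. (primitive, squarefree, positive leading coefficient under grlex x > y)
3*x^4 + x^3*y - y^2

deg p = 4. A generic line meets the curve in up to 4 points.
From the visible intercepts: it crosses the x-axis at the gridline x = 0; one y-axis crossing is at y = 0.
The integer polynomial consistent with all of this is the stated p.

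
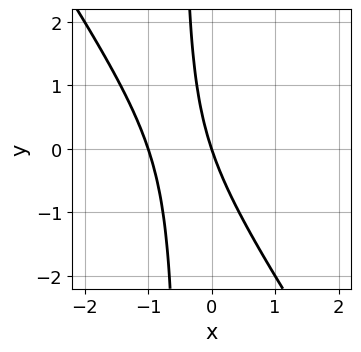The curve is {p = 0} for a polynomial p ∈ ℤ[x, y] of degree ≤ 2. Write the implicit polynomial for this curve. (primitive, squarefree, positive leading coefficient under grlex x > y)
(a) deg p = 2. The shape is more complex than any degree-1 curve.
(b) Reading off the gridlines: the x-axis gridline crossings are at x ∈ {-1, 0}; it crosses the y-axis at the gridline y = 0.
(c) Putting this together gives p.

3*x^2 + 2*x*y + 3*x + y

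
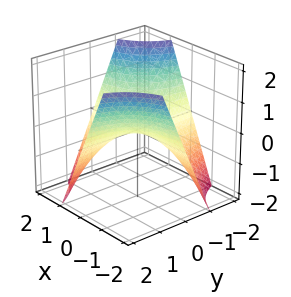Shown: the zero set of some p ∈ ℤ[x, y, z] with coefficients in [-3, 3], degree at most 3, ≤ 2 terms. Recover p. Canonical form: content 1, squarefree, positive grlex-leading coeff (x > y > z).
The degree is 2 — a saddle surface; a quadric.
Checking where it meets the axes: the visible y-axis segment lies entirely on the surface; every point of the x-axis in the box is on the surface.
Matching integer coefficients to the picture gives p.

x*y + z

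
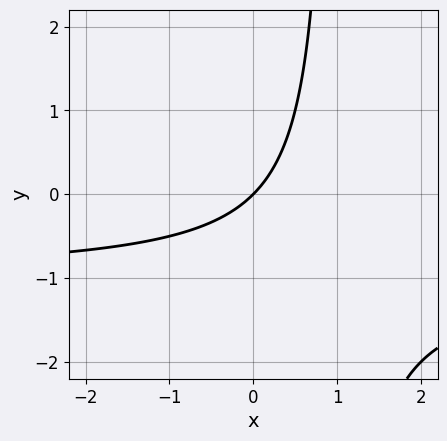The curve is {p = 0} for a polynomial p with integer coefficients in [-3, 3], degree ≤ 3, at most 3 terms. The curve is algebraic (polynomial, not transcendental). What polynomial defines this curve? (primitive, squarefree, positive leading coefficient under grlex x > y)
x*y + x - y

(a) The degree is 2 — the shape is more complex than any degree-1 curve.
(b) Reading off the gridlines: it crosses the x-axis at the gridline x = 0; it crosses the y-axis at the gridline y = 0.
(c) Assembling these constraints gives the stated polynomial.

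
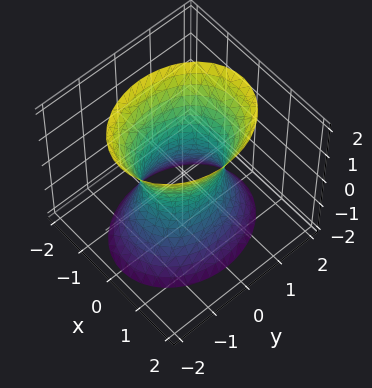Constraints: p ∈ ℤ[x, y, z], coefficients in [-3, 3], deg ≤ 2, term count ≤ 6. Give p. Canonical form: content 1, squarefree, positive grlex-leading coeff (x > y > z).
3*x^2 + 2*y^2 - z^2 - 2

(a) Degree: an hourglass — one-sheet hyperboloid; a quadric, so deg p = 2.
(b) Symmetries: the x ↦ −x reflection is a symmetry, so x appears only in even powers; the y ↦ −y reflection is a symmetry, so y appears only in even powers; mirror symmetry z ↦ −z ⇒ only even powers of z.
(c) Against the integer gridlines: the y-axis gridline crossings are at y ∈ {-1, 1}; no z-intercept at any integer in the box.
(d) Fitting integer coefficients to these (and the overall shape) gives p.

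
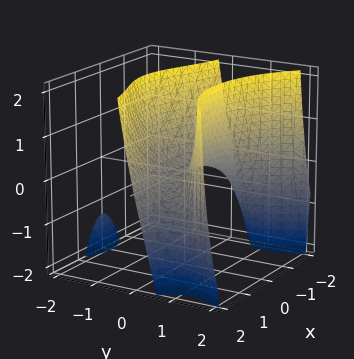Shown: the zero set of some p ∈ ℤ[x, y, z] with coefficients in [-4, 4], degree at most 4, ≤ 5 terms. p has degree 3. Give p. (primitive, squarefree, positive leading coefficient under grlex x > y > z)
First, I count 2 distinct pieces. They look like related sheets of one shape, so recover p as a whole.
Next, degree: a generic line meets the surface in up to 3 points, so deg p = 3.
Then, from the visible intercepts: one y-axis crossing is at y = 0; the visible x-axis segment lies entirely on the surface.
Finally, the integer polynomial consistent with all of this is the stated p.

2*x^2*y - y^3 - y^2*z - 3*y^2 + 2*z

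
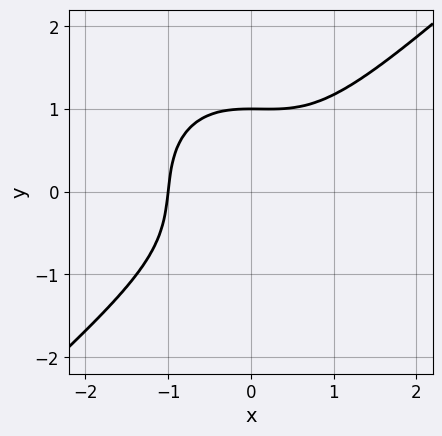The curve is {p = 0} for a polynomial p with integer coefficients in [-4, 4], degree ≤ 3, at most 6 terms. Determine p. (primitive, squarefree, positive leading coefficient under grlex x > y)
First, degree: the shape is more complex than any degree-2 curve, so deg p = 3.
Then, reading off the gridlines: it crosses the y-axis at the gridline y = 1; it meets the x-axis at x = -1 (among the integer gridlines).
Finally, matching integer coefficients to the picture gives p.

3*x^3 - x^2*y - 3*y^3 + 3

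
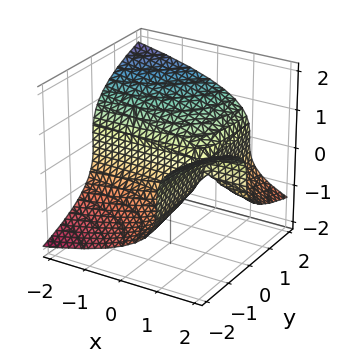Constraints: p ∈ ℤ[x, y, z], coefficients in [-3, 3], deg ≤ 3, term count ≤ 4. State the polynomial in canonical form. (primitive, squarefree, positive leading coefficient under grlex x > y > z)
z^3 + x*y - y

First, deg p = 3. The shape is more complex than any degree-2 surface.
Next, reading off the gridlines: every point of the x-axis in the box is on the surface; it meets the z-axis at z = 0 (among the integer gridlines); one y-axis crossing is at y = 0.
Finally, the integer polynomial consistent with all of this is the stated p.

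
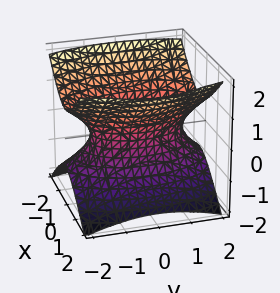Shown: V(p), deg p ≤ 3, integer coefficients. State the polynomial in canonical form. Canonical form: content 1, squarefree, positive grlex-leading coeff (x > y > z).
3*x^2 + y^2 - 3*z^2 - 2

First, deg p = 2. An hourglass — one-sheet hyperboloid; a quadric.
Next, symmetries: it's symmetric under y → −y, forcing even powers of y; the z ↦ −z reflection is a symmetry, so z appears only in even powers; mirror symmetry x ↦ −x ⇒ only even powers of x.
Next, observable constraints: no z-intercept at any integer in the box.
Finally, solving for integer coefficients yields p as stated.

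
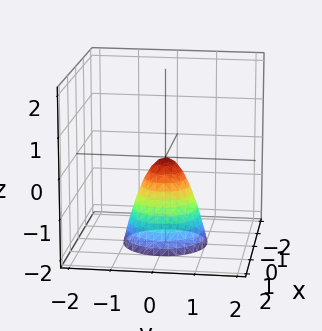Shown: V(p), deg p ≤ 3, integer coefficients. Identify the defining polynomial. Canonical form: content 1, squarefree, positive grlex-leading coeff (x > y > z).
1. deg p = 2. A single bowl opening along one axis; a quadric.
2. Symmetries: rotational symmetry about the z-axis ⇒ p depends on x, y only through x² + y².
3. From the visible intercepts: it meets the z-axis at z = 0 (among the integer gridlines); one x-axis crossing is at x = 0; a circular section at z = -1 has radius between 0 and 1.
4. These observations pin down the coefficients.

2*x^2 + 2*y^2 + z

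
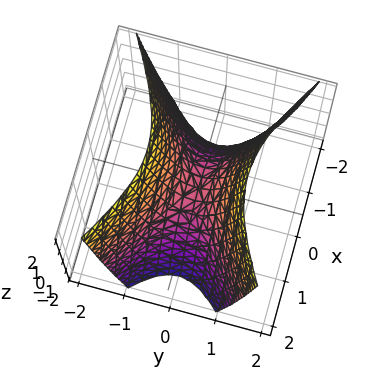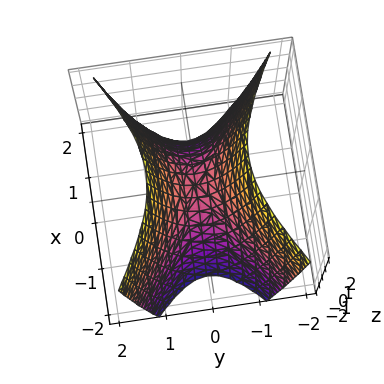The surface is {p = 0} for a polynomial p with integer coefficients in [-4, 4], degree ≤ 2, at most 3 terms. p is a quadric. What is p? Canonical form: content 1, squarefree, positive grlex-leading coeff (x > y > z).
x^2 - 2*y^2 + z

(a) Degree: a saddle surface; a quadric, so deg p = 2.
(b) Symmetries: it's symmetric under y → −y, forcing even powers of y; it's symmetric under x → −x, forcing even powers of x.
(c) Checking where it meets the axes: it meets the z-axis at z = 0 (among the integer gridlines); it crosses the x-axis at the gridline x = 0; it crosses the y-axis at the gridline y = 0.
(d) Assembling these constraints gives the stated polynomial.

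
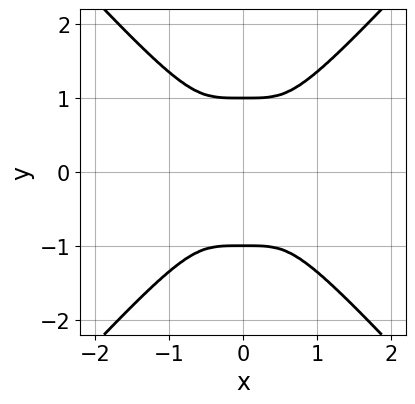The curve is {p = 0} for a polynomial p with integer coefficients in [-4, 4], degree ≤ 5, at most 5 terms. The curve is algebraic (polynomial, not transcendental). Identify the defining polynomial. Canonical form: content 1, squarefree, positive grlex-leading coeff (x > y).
3*x^4 - 2*y^4 + 2*y^2

1. The degree is 4 — no degree-3 curve has this shape.
2. Symmetries: the x ↦ −x reflection is a symmetry, so x appears only in even powers; it's symmetric under y → −y, forcing even powers of y.
3. Observable constraints: the y-axis gridline crossings are at y ∈ {-1, 1}.
4. Fitting integer coefficients to these (and the overall shape) gives p.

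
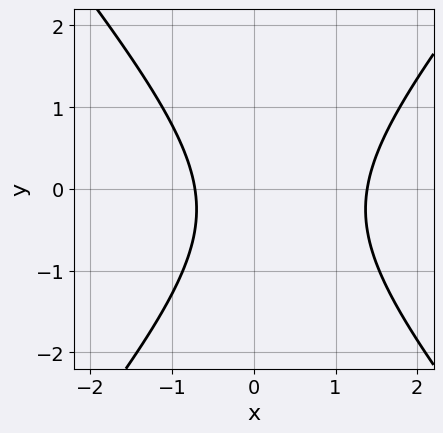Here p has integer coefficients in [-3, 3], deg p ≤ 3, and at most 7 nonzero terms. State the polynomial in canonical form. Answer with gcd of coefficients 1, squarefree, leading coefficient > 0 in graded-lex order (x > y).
3*x^2 - 2*y^2 - 2*x - y - 3

1. deg p = 2. No degree-1 curve has this shape.
2. From the axis intercepts and sections: the curve avoids every integer y-axis point in the box.
3. Fitting integer coefficients to these (and the overall shape) gives p.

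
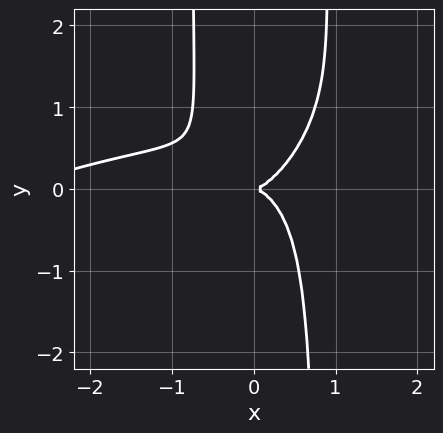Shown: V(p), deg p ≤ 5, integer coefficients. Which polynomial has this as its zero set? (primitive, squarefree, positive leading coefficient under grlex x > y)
(a) The degree is 4 — a generic line meets the curve in up to 4 points.
(b) Checking where it meets the axes: one x-axis crossing is at x = 0; one y-axis crossing is at y = 0.
(c) Matching integer coefficients to the picture gives p.

x^4 - 3*x^3*y + 3*x^2*y^2 + 3*x^3 - 2*y^2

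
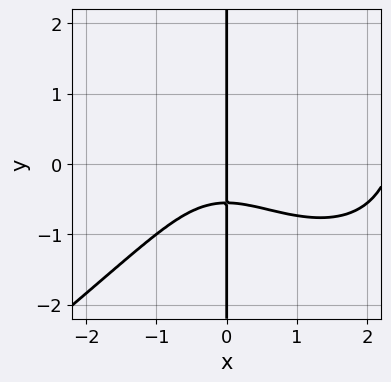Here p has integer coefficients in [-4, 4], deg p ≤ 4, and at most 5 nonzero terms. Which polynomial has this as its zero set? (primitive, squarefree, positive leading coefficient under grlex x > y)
First, degree: a generic line meets the curve in up to 4 points, so deg p = 4.
Next, checking where it meets the axes: the visible y-axis segment lies entirely on the curve; it crosses the x-axis at the gridline x = 0.
Finally, matching integer coefficients to the picture gives p.

x^4 - 2*x*y^3 - 2*x^3 - 3*x*y - 2*x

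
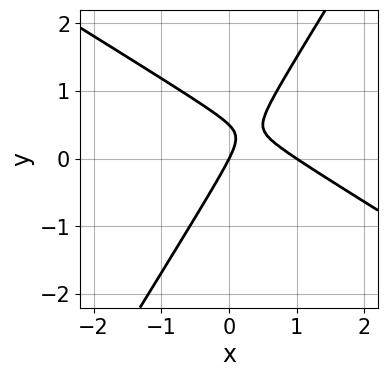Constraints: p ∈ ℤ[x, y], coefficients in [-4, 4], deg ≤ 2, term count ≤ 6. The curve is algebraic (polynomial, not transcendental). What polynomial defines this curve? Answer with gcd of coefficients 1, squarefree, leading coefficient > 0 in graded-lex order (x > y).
First, degree: no degree-1 curve has this shape, so deg p = 2.
Then, from the visible intercepts: it crosses the y-axis at the gridline y = 0; the x-axis gridline crossings are at x ∈ {0, 1}.
Finally, together with the visible shape, these determine p as stated.

2*x^2 + 2*x*y - 2*y^2 - 2*x + y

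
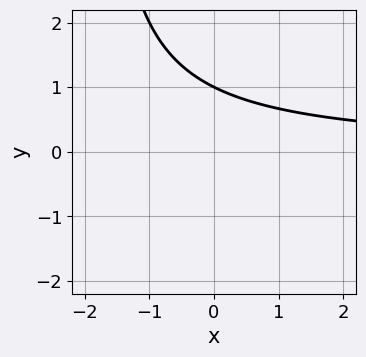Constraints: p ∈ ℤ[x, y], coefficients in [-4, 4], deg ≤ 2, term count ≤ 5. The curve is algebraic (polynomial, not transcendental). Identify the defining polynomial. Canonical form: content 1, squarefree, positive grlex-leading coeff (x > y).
x*y + 2*y - 2

First, degree: no degree-1 curve has this shape, so deg p = 2.
Next, from the axis intercepts and sections: it crosses the y-axis at the gridline y = 1; no x-intercept at any integer in the box.
Finally, assembling these constraints gives the stated polynomial.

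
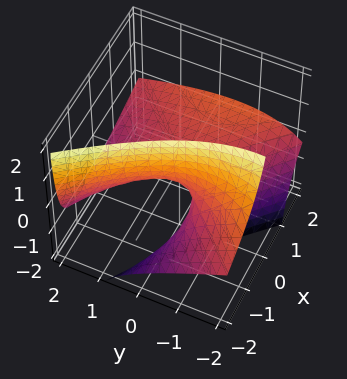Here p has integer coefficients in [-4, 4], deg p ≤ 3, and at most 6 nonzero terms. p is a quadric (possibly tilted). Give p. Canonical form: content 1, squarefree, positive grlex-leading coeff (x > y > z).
x^2 - 3*x*z - y^2 - 2*y*z - 3*z

First, the degree is 2 — a generic line meets the surface in up to 2 points.
Next, from the visible intercepts: one z-axis crossing is at z = 0; it meets the x-axis at x = 0 (among the integer gridlines); it crosses the y-axis at the gridline y = 0.
Finally, together with the visible shape, these determine p as stated.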